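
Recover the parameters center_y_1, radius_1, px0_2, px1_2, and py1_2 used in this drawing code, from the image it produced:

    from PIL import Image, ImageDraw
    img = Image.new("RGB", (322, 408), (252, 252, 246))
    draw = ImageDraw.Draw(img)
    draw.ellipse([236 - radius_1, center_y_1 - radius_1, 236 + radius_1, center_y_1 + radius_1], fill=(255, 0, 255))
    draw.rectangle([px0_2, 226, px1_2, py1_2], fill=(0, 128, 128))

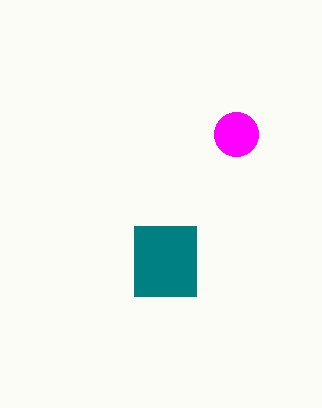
center_y_1 = 134
radius_1 = 22
px0_2 = 134
px1_2 = 196
py1_2 = 296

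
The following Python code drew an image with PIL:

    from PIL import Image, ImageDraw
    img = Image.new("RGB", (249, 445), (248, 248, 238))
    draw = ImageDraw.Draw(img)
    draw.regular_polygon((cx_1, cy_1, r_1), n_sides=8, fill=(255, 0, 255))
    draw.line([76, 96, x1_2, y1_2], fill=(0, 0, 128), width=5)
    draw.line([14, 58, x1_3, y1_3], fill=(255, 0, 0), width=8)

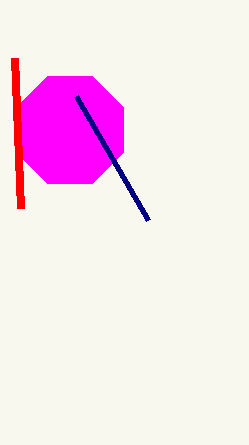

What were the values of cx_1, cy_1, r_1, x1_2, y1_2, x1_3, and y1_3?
cx_1 = 70, cy_1 = 130, r_1 = 58, x1_2 = 148, y1_2 = 220, x1_3 = 20, y1_3 = 208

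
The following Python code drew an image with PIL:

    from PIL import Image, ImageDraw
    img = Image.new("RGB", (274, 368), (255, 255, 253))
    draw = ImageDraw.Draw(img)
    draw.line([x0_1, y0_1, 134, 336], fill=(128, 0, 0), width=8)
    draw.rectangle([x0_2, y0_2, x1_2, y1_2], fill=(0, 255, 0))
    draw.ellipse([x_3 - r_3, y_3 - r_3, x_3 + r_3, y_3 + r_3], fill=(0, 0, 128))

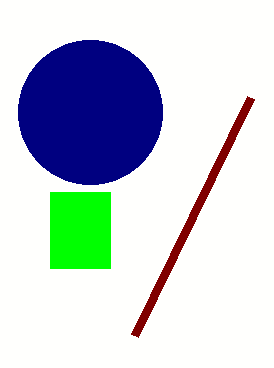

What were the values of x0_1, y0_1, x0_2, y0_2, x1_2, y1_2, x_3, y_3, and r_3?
x0_1 = 250; y0_1 = 98; x0_2 = 50; y0_2 = 192; x1_2 = 110; y1_2 = 268; x_3 = 90; y_3 = 112; r_3 = 72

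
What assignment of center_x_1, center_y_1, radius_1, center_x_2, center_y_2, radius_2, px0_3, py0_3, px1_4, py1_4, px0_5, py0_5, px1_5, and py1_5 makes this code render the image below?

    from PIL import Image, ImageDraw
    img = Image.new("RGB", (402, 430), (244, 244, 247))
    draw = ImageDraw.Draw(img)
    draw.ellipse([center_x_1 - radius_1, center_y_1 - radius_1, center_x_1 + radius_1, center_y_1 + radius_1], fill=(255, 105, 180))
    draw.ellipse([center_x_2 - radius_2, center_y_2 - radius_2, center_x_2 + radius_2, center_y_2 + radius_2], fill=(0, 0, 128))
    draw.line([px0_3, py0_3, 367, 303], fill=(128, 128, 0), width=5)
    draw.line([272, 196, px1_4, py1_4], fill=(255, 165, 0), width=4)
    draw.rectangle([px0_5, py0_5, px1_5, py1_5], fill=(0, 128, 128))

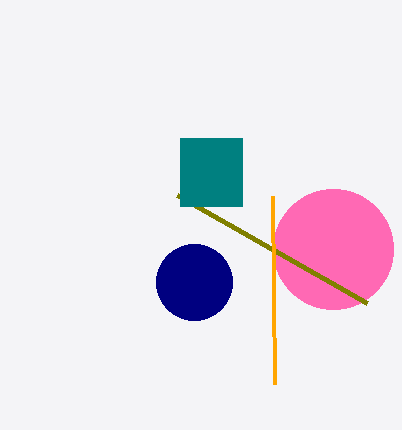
center_x_1 = 333, center_y_1 = 249, radius_1 = 60, center_x_2 = 194, center_y_2 = 282, radius_2 = 38, px0_3 = 177, py0_3 = 195, px1_4 = 274, py1_4 = 384, px0_5 = 180, py0_5 = 138, px1_5 = 242, py1_5 = 206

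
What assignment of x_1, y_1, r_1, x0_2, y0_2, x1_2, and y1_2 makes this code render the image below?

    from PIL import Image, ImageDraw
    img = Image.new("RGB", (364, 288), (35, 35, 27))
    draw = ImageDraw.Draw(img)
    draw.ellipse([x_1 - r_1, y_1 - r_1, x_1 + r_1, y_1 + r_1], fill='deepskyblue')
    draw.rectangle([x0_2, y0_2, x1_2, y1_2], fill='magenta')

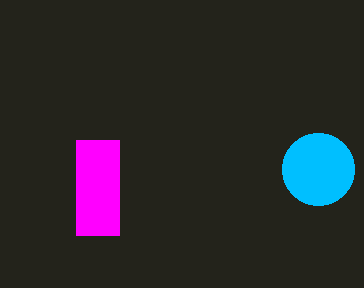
x_1 = 318
y_1 = 169
r_1 = 36
x0_2 = 76
y0_2 = 140
x1_2 = 119
y1_2 = 235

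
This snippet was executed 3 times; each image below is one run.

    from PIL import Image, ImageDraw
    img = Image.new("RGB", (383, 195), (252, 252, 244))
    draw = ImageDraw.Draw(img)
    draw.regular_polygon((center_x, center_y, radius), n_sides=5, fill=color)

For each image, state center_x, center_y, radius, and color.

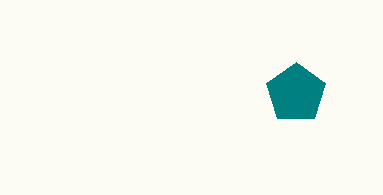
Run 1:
center_x = 296; center_y = 93; radius = 31; color = 'teal'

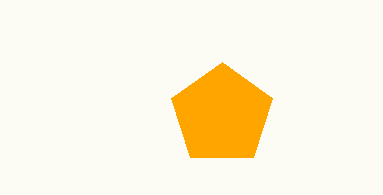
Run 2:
center_x = 222, center_y = 115, radius = 53, color = 'orange'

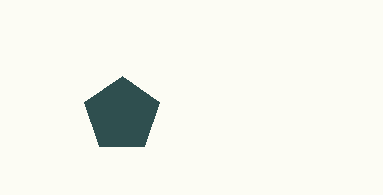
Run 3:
center_x = 122; center_y = 115; radius = 39; color = 'darkslategray'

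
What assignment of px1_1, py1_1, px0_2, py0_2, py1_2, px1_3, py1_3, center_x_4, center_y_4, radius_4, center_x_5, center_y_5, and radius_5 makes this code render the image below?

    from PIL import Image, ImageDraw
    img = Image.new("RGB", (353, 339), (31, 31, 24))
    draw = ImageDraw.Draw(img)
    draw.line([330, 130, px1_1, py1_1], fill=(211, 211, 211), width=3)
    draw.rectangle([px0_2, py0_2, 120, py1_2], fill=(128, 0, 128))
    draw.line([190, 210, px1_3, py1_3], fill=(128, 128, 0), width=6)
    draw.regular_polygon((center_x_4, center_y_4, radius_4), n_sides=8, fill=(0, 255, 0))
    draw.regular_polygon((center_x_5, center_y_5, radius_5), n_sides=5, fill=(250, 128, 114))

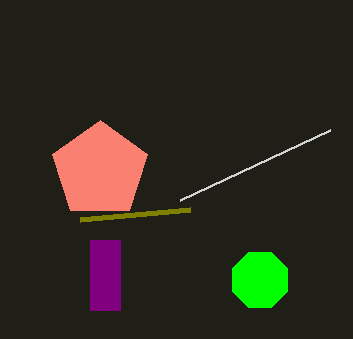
px1_1 = 180, py1_1 = 200, px0_2 = 90, py0_2 = 240, py1_2 = 310, px1_3 = 80, py1_3 = 220, center_x_4 = 260, center_y_4 = 280, radius_4 = 30, center_x_5 = 100, center_y_5 = 170, radius_5 = 50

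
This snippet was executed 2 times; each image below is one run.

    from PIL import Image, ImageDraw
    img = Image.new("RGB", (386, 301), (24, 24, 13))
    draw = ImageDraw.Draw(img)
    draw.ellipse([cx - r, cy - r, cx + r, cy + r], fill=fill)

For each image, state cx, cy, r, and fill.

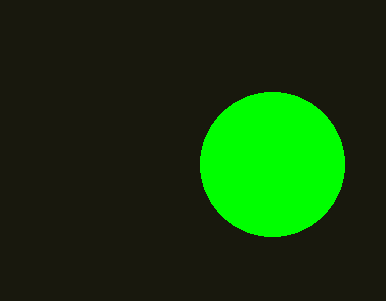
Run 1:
cx = 272, cy = 164, r = 72, fill = 'lime'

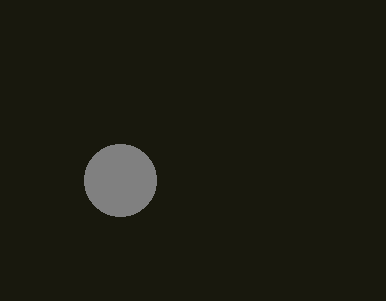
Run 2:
cx = 120, cy = 180, r = 36, fill = 'gray'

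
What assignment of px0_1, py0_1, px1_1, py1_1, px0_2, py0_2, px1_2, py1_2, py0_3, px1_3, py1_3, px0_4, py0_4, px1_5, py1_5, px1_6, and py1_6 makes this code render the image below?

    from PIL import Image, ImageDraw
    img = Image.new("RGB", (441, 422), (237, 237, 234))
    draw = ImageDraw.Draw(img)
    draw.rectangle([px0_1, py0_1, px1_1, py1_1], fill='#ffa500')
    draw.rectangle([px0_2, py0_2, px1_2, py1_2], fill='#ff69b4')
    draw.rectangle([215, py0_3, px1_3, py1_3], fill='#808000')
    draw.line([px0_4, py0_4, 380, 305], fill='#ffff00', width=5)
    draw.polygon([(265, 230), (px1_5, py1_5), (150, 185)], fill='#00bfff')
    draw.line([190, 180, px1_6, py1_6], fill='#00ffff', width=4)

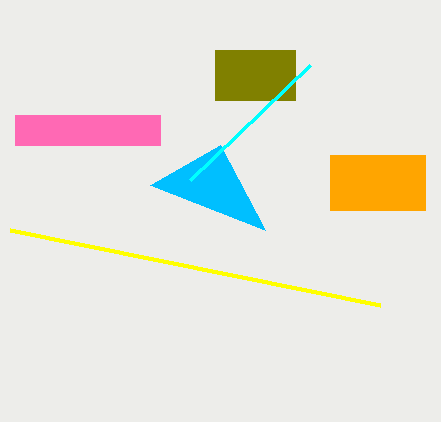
px0_1 = 330
py0_1 = 155
px1_1 = 425
py1_1 = 210
px0_2 = 15
py0_2 = 115
px1_2 = 160
py1_2 = 145
py0_3 = 50
px1_3 = 295
py1_3 = 100
px0_4 = 10
py0_4 = 230
px1_5 = 220
py1_5 = 145
px1_6 = 310
py1_6 = 65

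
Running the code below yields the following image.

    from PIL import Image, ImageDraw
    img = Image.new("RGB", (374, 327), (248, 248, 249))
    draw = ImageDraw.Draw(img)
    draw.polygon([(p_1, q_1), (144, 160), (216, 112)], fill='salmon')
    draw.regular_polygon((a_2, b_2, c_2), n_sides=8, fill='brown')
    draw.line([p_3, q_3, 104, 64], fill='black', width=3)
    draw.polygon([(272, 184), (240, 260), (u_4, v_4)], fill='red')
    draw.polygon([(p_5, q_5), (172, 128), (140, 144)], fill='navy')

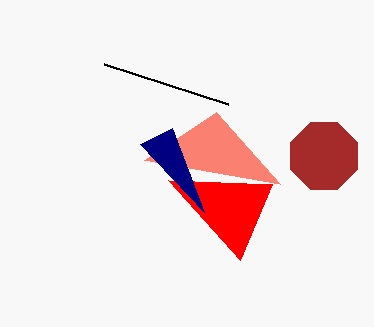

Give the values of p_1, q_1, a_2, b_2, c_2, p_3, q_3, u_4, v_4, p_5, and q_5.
p_1 = 280; q_1 = 184; a_2 = 324; b_2 = 156; c_2 = 36; p_3 = 228; q_3 = 104; u_4 = 168; v_4 = 180; p_5 = 204; q_5 = 212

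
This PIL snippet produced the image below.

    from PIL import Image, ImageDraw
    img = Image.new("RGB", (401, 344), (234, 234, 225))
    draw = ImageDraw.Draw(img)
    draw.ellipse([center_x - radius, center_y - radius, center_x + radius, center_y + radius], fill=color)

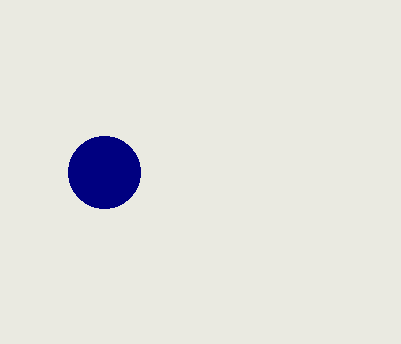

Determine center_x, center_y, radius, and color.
center_x = 104
center_y = 172
radius = 36
color = 'navy'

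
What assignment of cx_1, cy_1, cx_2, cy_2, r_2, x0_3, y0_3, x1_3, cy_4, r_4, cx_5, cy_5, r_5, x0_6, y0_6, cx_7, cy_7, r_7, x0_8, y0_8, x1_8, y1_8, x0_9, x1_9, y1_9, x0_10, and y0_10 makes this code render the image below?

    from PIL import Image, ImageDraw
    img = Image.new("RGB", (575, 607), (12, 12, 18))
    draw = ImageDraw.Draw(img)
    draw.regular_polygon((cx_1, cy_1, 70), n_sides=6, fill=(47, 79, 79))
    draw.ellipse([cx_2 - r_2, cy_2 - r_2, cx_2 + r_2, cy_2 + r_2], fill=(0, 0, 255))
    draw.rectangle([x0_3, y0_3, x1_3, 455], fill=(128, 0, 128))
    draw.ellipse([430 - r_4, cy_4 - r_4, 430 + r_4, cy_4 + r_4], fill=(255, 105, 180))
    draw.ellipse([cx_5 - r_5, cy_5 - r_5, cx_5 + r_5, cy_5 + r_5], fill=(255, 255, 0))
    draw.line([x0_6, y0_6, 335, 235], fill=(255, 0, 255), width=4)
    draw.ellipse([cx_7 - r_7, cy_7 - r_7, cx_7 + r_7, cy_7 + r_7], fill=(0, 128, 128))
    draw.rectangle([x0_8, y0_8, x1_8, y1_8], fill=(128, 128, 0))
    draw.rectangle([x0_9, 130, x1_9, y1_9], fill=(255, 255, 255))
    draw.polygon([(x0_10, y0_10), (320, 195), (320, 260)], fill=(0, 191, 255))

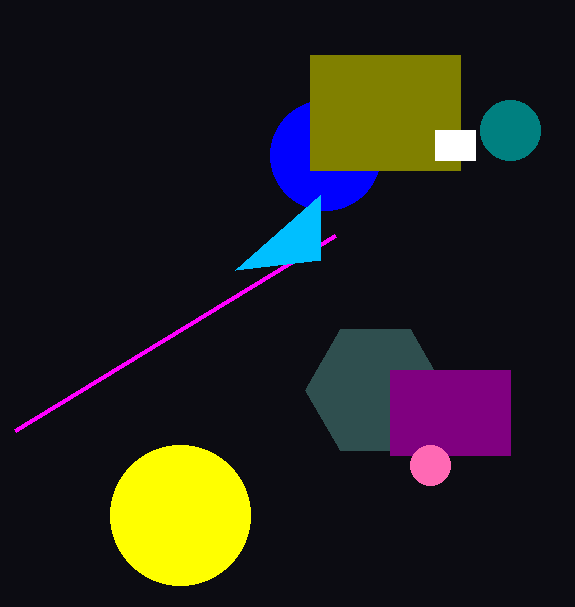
cx_1 = 375; cy_1 = 390; cx_2 = 325; cy_2 = 155; r_2 = 55; x0_3 = 390; y0_3 = 370; x1_3 = 510; cy_4 = 465; r_4 = 20; cx_5 = 180; cy_5 = 515; r_5 = 70; x0_6 = 15; y0_6 = 430; cx_7 = 510; cy_7 = 130; r_7 = 30; x0_8 = 310; y0_8 = 55; x1_8 = 460; y1_8 = 170; x0_9 = 435; x1_9 = 475; y1_9 = 160; x0_10 = 235; y0_10 = 270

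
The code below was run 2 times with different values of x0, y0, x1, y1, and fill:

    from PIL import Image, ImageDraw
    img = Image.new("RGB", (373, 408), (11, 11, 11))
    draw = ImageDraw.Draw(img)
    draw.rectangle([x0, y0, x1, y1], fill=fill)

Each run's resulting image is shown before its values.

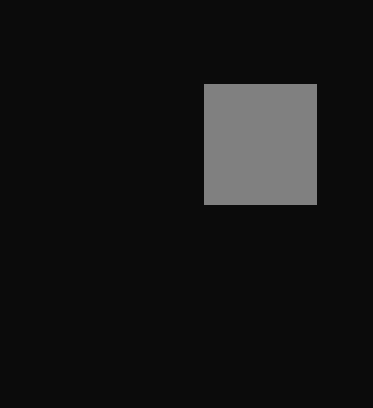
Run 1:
x0 = 204, y0 = 84, x1 = 316, y1 = 204, fill = 'gray'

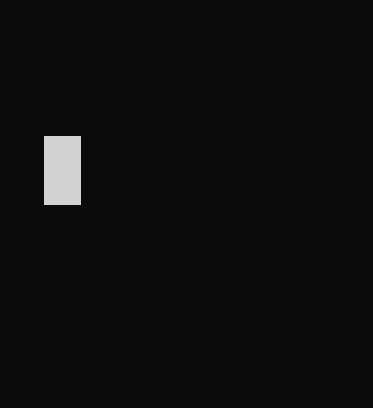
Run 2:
x0 = 44; y0 = 136; x1 = 80; y1 = 204; fill = 'lightgray'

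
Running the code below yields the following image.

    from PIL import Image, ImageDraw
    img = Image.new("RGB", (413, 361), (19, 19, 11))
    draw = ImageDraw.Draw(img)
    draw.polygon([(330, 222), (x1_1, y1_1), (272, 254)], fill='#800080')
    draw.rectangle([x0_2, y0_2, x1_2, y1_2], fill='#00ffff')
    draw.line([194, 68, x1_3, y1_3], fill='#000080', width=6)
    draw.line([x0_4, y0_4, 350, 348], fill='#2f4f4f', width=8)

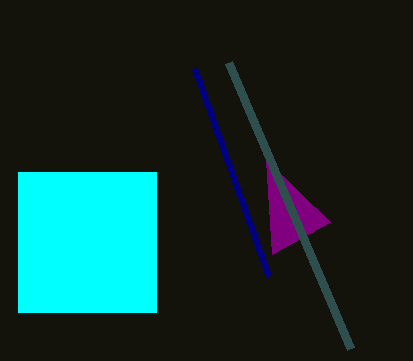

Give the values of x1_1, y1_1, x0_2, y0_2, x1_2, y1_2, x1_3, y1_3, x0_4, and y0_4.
x1_1 = 266
y1_1 = 160
x0_2 = 18
y0_2 = 172
x1_2 = 156
y1_2 = 312
x1_3 = 268
y1_3 = 276
x0_4 = 228
y0_4 = 62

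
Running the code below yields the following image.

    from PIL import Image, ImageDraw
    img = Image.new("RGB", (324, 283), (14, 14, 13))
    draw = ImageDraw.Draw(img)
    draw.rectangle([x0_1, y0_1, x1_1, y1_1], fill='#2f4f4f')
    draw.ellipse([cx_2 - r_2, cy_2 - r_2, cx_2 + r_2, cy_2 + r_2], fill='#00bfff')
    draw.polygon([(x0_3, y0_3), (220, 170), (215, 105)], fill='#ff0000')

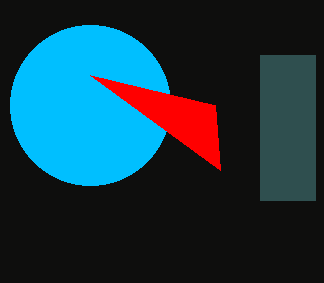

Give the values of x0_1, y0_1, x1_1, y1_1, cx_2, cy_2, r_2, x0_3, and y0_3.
x0_1 = 260; y0_1 = 55; x1_1 = 315; y1_1 = 200; cx_2 = 90; cy_2 = 105; r_2 = 80; x0_3 = 90; y0_3 = 75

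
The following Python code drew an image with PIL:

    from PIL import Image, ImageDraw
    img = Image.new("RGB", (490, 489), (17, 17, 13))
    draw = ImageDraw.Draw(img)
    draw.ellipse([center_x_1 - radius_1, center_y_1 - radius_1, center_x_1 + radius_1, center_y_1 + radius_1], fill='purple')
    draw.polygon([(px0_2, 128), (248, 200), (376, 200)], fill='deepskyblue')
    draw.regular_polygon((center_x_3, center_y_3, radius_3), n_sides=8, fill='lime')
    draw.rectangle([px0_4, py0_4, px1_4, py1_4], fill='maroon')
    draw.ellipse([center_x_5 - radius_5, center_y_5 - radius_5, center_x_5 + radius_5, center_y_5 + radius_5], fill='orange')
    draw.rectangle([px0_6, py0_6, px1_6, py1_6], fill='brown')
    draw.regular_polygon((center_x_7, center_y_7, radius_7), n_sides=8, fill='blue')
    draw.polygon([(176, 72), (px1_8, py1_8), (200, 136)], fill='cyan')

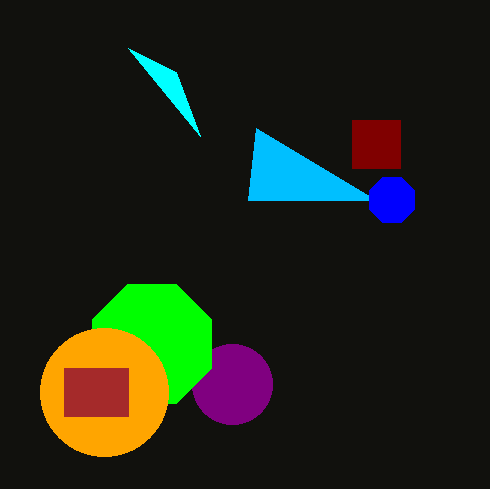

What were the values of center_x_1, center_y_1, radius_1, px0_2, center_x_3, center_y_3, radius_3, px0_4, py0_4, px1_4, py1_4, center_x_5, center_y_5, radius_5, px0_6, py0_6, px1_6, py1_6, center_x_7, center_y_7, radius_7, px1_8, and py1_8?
center_x_1 = 232
center_y_1 = 384
radius_1 = 40
px0_2 = 256
center_x_3 = 152
center_y_3 = 344
radius_3 = 64
px0_4 = 352
py0_4 = 120
px1_4 = 400
py1_4 = 168
center_x_5 = 104
center_y_5 = 392
radius_5 = 64
px0_6 = 64
py0_6 = 368
px1_6 = 128
py1_6 = 416
center_x_7 = 392
center_y_7 = 200
radius_7 = 24
px1_8 = 128
py1_8 = 48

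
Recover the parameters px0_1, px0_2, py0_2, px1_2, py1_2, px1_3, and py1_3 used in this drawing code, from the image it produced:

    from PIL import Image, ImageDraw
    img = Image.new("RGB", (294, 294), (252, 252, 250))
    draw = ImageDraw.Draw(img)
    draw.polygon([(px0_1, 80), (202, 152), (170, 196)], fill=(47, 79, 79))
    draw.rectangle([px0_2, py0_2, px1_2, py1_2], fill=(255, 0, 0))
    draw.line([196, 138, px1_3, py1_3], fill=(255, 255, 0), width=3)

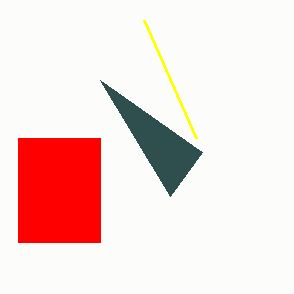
px0_1 = 100; px0_2 = 18; py0_2 = 138; px1_2 = 100; py1_2 = 242; px1_3 = 144; py1_3 = 20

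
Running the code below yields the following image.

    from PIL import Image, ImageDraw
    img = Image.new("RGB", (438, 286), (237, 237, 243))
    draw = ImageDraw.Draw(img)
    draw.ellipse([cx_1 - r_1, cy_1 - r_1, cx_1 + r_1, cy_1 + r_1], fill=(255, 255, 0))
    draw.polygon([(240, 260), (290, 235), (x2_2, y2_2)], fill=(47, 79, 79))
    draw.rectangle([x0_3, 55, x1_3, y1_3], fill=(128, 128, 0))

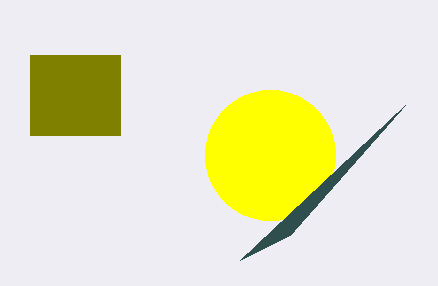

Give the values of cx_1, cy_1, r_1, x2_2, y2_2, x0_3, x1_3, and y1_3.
cx_1 = 270, cy_1 = 155, r_1 = 65, x2_2 = 405, y2_2 = 105, x0_3 = 30, x1_3 = 120, y1_3 = 135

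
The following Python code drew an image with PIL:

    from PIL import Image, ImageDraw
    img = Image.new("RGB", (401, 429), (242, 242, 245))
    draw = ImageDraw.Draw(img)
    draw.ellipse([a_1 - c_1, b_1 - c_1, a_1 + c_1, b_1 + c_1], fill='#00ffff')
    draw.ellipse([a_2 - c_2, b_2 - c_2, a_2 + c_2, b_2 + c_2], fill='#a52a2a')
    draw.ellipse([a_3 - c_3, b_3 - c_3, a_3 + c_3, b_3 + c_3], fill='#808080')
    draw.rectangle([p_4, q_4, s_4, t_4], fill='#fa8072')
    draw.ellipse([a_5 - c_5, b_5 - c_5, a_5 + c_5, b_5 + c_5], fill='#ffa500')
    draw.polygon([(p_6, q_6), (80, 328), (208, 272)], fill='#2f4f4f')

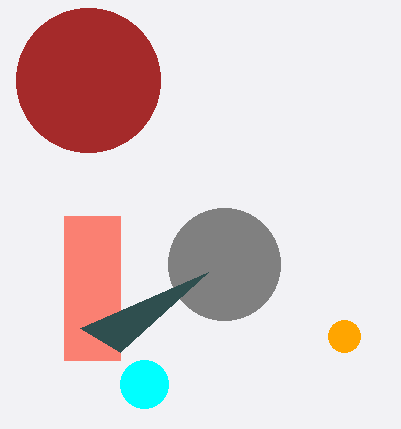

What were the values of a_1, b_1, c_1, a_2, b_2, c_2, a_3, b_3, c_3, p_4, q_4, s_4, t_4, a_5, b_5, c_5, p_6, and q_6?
a_1 = 144, b_1 = 384, c_1 = 24, a_2 = 88, b_2 = 80, c_2 = 72, a_3 = 224, b_3 = 264, c_3 = 56, p_4 = 64, q_4 = 216, s_4 = 120, t_4 = 360, a_5 = 344, b_5 = 336, c_5 = 16, p_6 = 120, q_6 = 352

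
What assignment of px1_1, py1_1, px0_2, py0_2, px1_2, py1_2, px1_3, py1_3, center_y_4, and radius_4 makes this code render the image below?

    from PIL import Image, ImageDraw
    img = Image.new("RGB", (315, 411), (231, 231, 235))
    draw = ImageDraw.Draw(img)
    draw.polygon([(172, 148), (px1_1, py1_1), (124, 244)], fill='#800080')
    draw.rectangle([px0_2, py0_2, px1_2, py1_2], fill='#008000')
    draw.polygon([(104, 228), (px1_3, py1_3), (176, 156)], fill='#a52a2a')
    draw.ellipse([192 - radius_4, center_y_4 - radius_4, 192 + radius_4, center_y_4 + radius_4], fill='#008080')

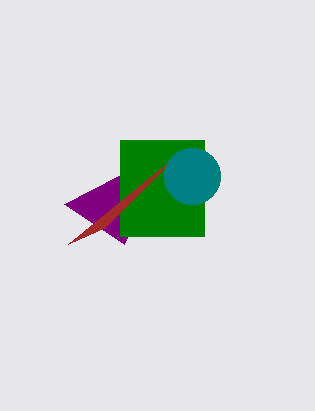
px1_1 = 64, py1_1 = 204, px0_2 = 120, py0_2 = 140, px1_2 = 204, py1_2 = 236, px1_3 = 68, py1_3 = 244, center_y_4 = 176, radius_4 = 28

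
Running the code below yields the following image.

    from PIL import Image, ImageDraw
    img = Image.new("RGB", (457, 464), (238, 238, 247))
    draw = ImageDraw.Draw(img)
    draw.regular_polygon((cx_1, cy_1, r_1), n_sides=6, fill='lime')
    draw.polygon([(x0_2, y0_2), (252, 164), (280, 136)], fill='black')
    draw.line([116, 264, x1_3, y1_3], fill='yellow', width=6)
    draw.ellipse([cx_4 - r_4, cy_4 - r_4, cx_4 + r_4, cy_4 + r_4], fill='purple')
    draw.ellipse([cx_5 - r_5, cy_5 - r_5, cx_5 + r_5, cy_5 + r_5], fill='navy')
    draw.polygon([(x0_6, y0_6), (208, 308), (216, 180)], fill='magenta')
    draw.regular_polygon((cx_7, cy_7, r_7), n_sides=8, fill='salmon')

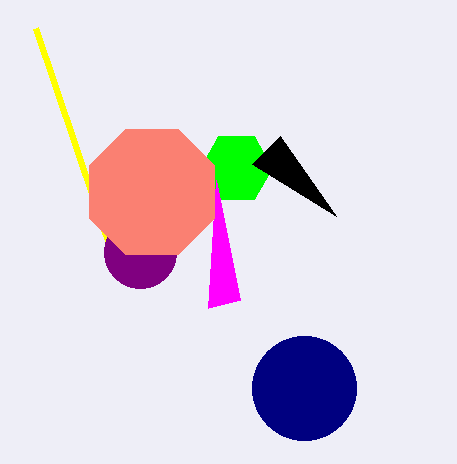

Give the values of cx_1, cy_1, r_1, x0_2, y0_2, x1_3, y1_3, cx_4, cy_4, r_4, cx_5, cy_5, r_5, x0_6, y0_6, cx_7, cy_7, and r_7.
cx_1 = 236, cy_1 = 168, r_1 = 36, x0_2 = 336, y0_2 = 216, x1_3 = 36, y1_3 = 28, cx_4 = 140, cy_4 = 252, r_4 = 36, cx_5 = 304, cy_5 = 388, r_5 = 52, x0_6 = 240, y0_6 = 300, cx_7 = 152, cy_7 = 192, r_7 = 68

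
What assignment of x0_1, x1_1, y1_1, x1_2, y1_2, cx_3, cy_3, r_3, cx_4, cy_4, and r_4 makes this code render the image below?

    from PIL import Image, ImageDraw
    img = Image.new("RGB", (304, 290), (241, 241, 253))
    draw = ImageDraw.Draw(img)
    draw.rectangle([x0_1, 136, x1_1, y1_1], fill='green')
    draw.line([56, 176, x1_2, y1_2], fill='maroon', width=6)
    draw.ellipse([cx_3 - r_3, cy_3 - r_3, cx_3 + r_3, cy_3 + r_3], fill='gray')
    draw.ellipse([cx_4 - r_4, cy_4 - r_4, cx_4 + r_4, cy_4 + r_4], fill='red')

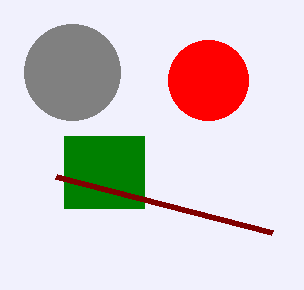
x0_1 = 64, x1_1 = 144, y1_1 = 208, x1_2 = 272, y1_2 = 232, cx_3 = 72, cy_3 = 72, r_3 = 48, cx_4 = 208, cy_4 = 80, r_4 = 40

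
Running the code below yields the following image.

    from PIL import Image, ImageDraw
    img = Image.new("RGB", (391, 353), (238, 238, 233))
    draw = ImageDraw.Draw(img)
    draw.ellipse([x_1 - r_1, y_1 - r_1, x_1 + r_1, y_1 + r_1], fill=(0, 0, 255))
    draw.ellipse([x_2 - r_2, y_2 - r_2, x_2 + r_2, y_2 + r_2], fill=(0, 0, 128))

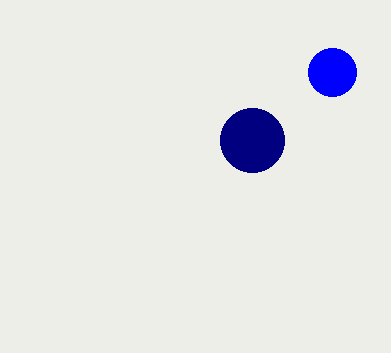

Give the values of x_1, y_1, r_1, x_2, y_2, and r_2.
x_1 = 332
y_1 = 72
r_1 = 24
x_2 = 252
y_2 = 140
r_2 = 32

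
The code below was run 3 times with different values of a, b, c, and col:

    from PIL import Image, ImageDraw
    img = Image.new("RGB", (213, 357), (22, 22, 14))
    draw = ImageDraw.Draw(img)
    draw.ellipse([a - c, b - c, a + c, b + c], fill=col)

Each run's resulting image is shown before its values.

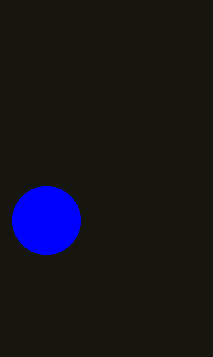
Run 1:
a = 46; b = 220; c = 34; col = 'blue'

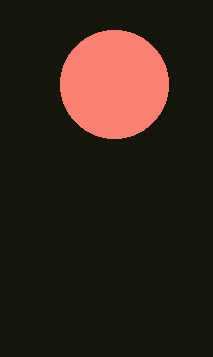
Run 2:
a = 114
b = 84
c = 54
col = 'salmon'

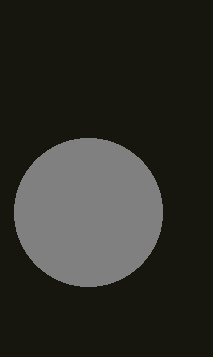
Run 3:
a = 88; b = 212; c = 74; col = 'gray'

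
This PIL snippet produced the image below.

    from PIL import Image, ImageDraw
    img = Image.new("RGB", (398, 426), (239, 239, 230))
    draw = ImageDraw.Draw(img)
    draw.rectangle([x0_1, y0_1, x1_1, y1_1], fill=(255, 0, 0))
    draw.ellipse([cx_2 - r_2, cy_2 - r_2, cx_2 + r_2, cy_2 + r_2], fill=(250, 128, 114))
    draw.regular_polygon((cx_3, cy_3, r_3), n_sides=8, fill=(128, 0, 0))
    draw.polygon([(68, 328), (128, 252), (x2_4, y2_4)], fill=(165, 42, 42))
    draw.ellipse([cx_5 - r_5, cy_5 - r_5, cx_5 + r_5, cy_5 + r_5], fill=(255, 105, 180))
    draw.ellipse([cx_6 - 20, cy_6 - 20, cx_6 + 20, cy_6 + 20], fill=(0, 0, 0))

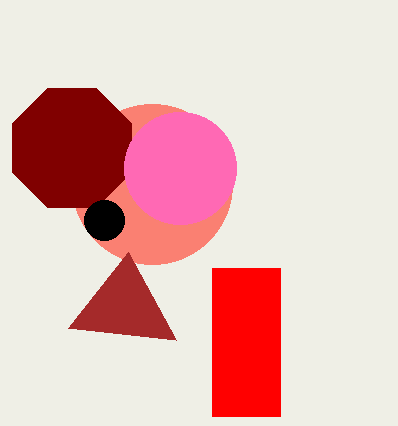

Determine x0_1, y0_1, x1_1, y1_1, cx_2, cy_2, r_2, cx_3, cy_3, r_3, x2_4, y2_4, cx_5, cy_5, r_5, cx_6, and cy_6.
x0_1 = 212
y0_1 = 268
x1_1 = 280
y1_1 = 416
cx_2 = 152
cy_2 = 184
r_2 = 80
cx_3 = 72
cy_3 = 148
r_3 = 64
x2_4 = 176
y2_4 = 340
cx_5 = 180
cy_5 = 168
r_5 = 56
cx_6 = 104
cy_6 = 220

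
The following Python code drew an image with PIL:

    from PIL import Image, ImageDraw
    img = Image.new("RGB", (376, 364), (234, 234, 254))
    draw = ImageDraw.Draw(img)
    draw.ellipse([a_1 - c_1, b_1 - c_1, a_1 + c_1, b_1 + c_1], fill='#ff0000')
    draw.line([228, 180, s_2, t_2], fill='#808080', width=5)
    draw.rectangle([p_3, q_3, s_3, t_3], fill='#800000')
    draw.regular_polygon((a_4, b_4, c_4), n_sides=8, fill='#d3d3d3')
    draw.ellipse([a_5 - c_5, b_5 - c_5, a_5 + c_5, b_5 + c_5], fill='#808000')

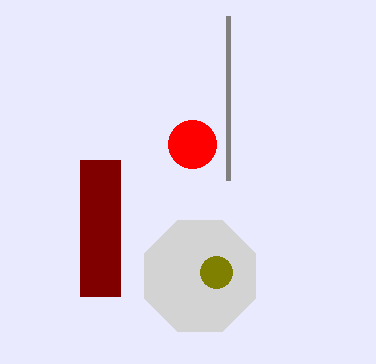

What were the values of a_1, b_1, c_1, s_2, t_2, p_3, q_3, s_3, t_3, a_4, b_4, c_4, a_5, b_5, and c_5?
a_1 = 192
b_1 = 144
c_1 = 24
s_2 = 228
t_2 = 16
p_3 = 80
q_3 = 160
s_3 = 120
t_3 = 296
a_4 = 200
b_4 = 276
c_4 = 60
a_5 = 216
b_5 = 272
c_5 = 16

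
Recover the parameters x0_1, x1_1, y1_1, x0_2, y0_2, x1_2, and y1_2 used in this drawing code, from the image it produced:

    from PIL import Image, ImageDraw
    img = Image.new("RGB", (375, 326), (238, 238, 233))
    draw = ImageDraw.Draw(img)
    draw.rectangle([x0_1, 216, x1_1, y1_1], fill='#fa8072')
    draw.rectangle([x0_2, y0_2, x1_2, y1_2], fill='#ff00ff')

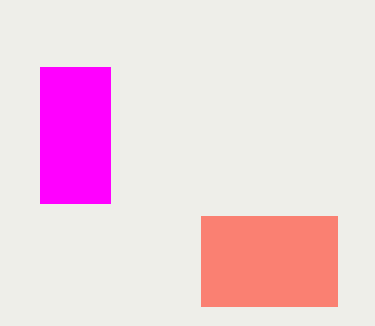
x0_1 = 201; x1_1 = 337; y1_1 = 306; x0_2 = 40; y0_2 = 67; x1_2 = 110; y1_2 = 203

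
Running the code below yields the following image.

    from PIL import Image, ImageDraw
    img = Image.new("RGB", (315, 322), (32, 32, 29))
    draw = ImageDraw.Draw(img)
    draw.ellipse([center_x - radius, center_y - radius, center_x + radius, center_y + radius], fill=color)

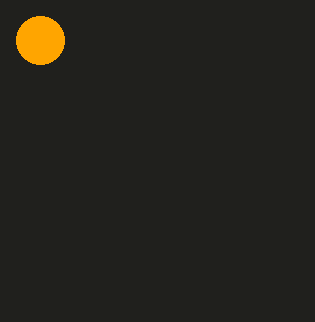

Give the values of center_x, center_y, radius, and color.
center_x = 40; center_y = 40; radius = 24; color = 'orange'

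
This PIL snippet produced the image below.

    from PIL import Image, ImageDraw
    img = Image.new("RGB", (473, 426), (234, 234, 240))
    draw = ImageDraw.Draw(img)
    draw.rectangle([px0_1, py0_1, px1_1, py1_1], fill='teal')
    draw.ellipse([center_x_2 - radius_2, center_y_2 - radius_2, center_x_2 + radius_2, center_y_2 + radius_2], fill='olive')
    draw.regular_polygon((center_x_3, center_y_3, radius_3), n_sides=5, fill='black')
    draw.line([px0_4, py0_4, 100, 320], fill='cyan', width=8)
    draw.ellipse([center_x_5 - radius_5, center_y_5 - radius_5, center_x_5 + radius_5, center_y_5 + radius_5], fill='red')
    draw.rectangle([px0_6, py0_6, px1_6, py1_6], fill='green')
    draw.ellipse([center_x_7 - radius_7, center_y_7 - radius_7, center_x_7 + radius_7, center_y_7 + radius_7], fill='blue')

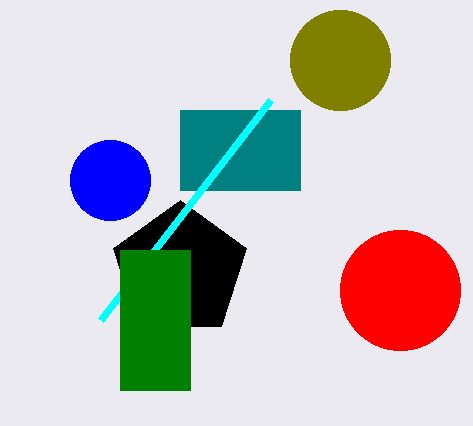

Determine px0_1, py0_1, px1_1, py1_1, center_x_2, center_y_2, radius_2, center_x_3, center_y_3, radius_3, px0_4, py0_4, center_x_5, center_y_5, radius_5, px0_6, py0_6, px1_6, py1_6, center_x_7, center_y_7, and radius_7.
px0_1 = 180, py0_1 = 110, px1_1 = 300, py1_1 = 190, center_x_2 = 340, center_y_2 = 60, radius_2 = 50, center_x_3 = 180, center_y_3 = 270, radius_3 = 70, px0_4 = 270, py0_4 = 100, center_x_5 = 400, center_y_5 = 290, radius_5 = 60, px0_6 = 120, py0_6 = 250, px1_6 = 190, py1_6 = 390, center_x_7 = 110, center_y_7 = 180, radius_7 = 40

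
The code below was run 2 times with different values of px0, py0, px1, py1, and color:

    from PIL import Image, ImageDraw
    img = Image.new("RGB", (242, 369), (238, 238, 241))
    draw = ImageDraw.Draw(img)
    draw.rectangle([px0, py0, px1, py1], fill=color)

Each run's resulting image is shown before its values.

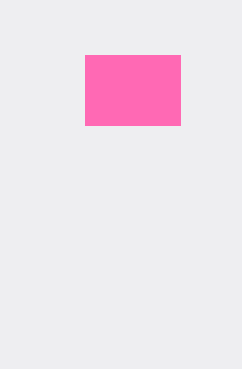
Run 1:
px0 = 85
py0 = 55
px1 = 180
py1 = 125
color = 'hotpink'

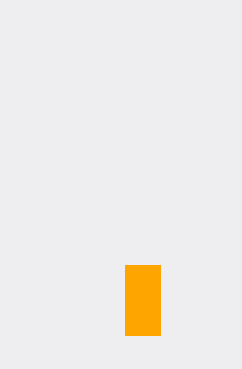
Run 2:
px0 = 125
py0 = 265
px1 = 160
py1 = 335
color = 'orange'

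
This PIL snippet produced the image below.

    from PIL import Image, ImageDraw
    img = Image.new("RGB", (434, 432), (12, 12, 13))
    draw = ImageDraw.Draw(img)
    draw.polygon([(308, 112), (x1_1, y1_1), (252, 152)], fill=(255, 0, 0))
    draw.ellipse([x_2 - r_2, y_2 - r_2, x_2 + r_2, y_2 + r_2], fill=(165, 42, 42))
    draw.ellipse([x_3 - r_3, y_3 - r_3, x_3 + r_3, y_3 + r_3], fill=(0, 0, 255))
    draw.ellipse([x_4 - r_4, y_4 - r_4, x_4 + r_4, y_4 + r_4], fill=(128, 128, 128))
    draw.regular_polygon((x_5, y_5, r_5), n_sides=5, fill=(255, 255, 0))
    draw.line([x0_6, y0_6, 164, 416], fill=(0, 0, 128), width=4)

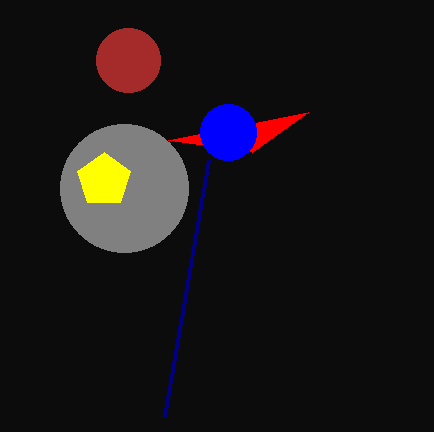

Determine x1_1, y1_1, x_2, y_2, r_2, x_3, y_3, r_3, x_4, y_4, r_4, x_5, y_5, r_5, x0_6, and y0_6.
x1_1 = 168, y1_1 = 140, x_2 = 128, y_2 = 60, r_2 = 32, x_3 = 228, y_3 = 132, r_3 = 28, x_4 = 124, y_4 = 188, r_4 = 64, x_5 = 104, y_5 = 180, r_5 = 28, x0_6 = 208, y0_6 = 160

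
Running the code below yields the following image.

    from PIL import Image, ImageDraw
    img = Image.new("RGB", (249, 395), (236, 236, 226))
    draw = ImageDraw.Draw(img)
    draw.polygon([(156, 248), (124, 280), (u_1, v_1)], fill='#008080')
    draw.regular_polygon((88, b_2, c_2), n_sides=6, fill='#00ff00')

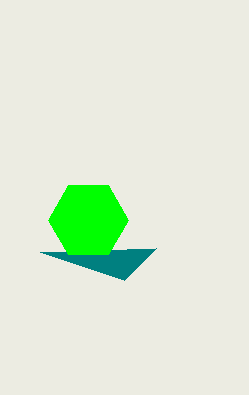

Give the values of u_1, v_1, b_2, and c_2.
u_1 = 40, v_1 = 252, b_2 = 220, c_2 = 40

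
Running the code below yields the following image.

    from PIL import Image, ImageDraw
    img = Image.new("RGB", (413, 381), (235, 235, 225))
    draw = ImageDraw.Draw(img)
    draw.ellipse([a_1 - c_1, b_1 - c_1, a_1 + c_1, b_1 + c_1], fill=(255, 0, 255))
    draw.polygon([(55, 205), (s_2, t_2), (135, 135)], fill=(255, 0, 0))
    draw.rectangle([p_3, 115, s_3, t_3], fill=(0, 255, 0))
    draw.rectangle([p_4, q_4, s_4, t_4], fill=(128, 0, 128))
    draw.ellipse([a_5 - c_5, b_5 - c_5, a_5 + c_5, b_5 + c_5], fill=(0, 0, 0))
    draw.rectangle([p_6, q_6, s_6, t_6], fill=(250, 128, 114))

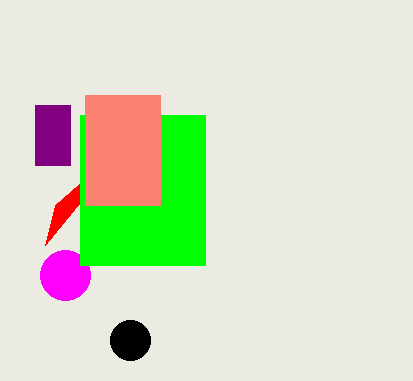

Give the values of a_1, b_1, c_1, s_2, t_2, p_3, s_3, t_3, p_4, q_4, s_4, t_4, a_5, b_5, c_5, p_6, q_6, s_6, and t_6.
a_1 = 65, b_1 = 275, c_1 = 25, s_2 = 45, t_2 = 245, p_3 = 80, s_3 = 205, t_3 = 265, p_4 = 35, q_4 = 105, s_4 = 70, t_4 = 165, a_5 = 130, b_5 = 340, c_5 = 20, p_6 = 85, q_6 = 95, s_6 = 160, t_6 = 205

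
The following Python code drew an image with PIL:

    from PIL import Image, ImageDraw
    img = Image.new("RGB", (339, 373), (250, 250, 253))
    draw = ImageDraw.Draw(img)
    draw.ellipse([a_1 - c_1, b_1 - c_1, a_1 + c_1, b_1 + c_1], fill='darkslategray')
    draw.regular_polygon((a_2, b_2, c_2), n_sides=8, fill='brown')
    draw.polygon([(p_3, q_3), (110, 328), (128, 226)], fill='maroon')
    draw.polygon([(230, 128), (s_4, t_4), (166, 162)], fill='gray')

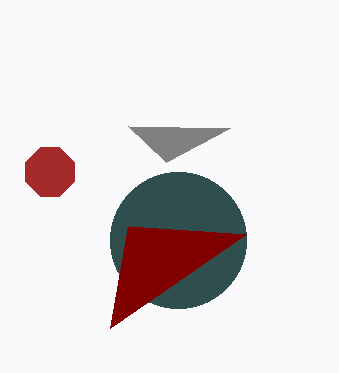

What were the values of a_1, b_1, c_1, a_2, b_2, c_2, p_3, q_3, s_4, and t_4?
a_1 = 178, b_1 = 240, c_1 = 68, a_2 = 50, b_2 = 172, c_2 = 26, p_3 = 246, q_3 = 234, s_4 = 128, t_4 = 126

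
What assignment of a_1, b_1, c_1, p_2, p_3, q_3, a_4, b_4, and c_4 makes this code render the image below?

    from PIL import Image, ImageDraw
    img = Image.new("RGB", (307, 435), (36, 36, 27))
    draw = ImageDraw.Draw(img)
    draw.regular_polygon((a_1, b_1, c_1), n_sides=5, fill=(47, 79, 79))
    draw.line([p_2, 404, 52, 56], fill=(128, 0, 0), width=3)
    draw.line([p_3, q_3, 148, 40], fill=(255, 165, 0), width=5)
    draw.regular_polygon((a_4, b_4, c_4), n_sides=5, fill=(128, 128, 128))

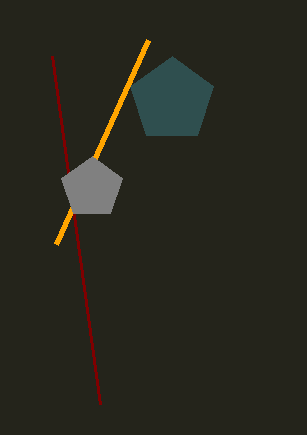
a_1 = 172
b_1 = 100
c_1 = 44
p_2 = 100
p_3 = 56
q_3 = 244
a_4 = 92
b_4 = 188
c_4 = 32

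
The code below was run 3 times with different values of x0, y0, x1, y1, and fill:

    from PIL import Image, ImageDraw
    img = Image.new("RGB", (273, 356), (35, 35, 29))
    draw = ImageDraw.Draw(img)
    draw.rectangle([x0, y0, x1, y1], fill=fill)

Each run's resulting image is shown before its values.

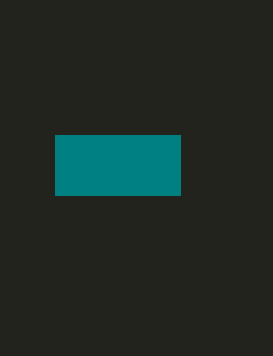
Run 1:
x0 = 55; y0 = 135; x1 = 180; y1 = 195; fill = 'teal'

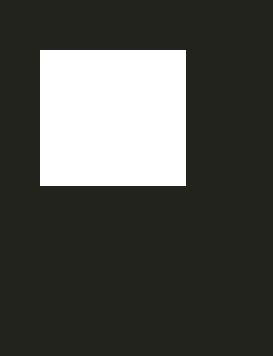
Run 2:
x0 = 40
y0 = 50
x1 = 185
y1 = 185
fill = 'white'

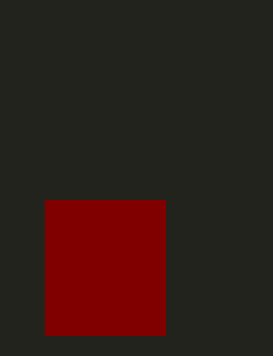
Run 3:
x0 = 45; y0 = 200; x1 = 165; y1 = 335; fill = 'maroon'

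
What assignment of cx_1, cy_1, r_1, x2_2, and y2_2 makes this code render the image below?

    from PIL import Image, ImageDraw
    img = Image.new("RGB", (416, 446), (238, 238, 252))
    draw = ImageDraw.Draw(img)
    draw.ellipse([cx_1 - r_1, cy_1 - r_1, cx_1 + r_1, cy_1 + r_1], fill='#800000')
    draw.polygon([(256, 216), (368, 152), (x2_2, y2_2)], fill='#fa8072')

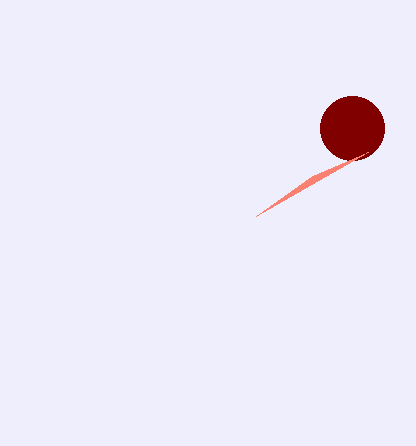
cx_1 = 352, cy_1 = 128, r_1 = 32, x2_2 = 312, y2_2 = 176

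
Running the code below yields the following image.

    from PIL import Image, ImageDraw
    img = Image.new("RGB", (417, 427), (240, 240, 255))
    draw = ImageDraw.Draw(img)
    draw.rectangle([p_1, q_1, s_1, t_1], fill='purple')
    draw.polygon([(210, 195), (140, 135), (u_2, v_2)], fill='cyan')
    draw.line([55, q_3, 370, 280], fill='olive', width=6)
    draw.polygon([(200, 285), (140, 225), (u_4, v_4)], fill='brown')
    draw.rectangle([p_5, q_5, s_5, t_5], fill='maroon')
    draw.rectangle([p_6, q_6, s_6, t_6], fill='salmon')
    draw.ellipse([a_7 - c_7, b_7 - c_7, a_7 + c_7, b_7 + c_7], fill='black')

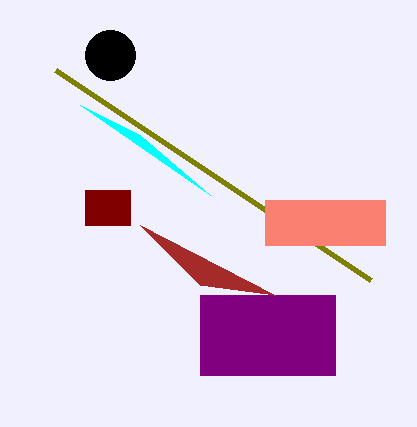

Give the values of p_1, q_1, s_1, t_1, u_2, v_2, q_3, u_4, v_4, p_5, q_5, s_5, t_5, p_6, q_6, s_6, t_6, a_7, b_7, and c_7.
p_1 = 200, q_1 = 295, s_1 = 335, t_1 = 375, u_2 = 80, v_2 = 105, q_3 = 70, u_4 = 275, v_4 = 295, p_5 = 85, q_5 = 190, s_5 = 130, t_5 = 225, p_6 = 265, q_6 = 200, s_6 = 385, t_6 = 245, a_7 = 110, b_7 = 55, c_7 = 25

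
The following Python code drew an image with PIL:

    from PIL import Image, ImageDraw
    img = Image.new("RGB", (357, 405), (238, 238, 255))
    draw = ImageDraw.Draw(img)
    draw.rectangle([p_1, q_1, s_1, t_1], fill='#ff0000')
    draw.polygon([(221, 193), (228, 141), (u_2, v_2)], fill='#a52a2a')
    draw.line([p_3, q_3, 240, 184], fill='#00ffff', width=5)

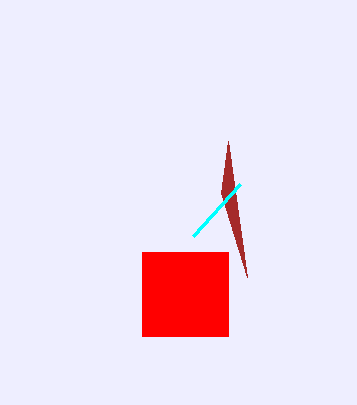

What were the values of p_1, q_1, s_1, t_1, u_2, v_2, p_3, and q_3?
p_1 = 142; q_1 = 252; s_1 = 228; t_1 = 336; u_2 = 247; v_2 = 277; p_3 = 193; q_3 = 236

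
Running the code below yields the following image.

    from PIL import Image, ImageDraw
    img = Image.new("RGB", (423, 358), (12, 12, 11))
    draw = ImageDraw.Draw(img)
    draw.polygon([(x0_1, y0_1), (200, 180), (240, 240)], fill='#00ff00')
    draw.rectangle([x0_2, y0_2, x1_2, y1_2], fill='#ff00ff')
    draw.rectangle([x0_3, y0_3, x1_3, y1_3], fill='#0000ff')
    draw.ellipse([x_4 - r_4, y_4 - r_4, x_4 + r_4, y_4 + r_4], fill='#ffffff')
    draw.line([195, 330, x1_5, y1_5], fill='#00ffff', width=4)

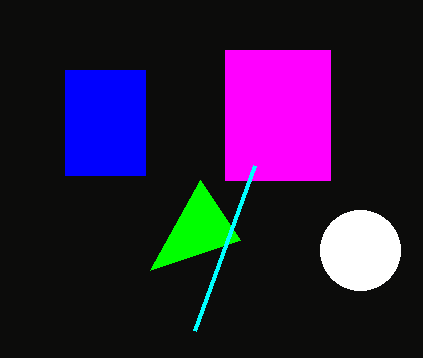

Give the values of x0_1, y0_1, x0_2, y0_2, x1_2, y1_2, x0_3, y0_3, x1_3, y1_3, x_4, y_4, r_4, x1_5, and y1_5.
x0_1 = 150; y0_1 = 270; x0_2 = 225; y0_2 = 50; x1_2 = 330; y1_2 = 180; x0_3 = 65; y0_3 = 70; x1_3 = 145; y1_3 = 175; x_4 = 360; y_4 = 250; r_4 = 40; x1_5 = 255; y1_5 = 165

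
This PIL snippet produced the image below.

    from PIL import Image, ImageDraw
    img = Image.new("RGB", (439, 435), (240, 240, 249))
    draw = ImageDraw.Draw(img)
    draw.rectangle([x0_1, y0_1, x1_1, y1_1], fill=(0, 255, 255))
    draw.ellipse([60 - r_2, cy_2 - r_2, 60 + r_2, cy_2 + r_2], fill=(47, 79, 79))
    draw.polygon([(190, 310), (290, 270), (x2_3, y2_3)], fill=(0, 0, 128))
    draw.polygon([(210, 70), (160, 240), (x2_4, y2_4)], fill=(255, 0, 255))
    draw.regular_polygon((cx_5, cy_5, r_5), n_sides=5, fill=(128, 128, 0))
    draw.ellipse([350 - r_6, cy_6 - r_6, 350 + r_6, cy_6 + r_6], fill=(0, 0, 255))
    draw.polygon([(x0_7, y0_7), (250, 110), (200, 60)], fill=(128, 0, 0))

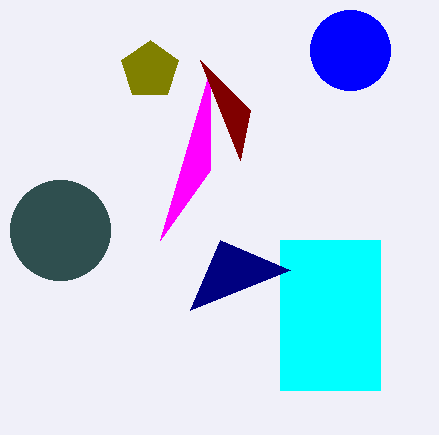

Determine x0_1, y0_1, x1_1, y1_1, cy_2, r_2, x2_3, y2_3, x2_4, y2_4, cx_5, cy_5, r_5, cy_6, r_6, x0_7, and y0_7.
x0_1 = 280
y0_1 = 240
x1_1 = 380
y1_1 = 390
cy_2 = 230
r_2 = 50
x2_3 = 220
y2_3 = 240
x2_4 = 210
y2_4 = 170
cx_5 = 150
cy_5 = 70
r_5 = 30
cy_6 = 50
r_6 = 40
x0_7 = 240
y0_7 = 160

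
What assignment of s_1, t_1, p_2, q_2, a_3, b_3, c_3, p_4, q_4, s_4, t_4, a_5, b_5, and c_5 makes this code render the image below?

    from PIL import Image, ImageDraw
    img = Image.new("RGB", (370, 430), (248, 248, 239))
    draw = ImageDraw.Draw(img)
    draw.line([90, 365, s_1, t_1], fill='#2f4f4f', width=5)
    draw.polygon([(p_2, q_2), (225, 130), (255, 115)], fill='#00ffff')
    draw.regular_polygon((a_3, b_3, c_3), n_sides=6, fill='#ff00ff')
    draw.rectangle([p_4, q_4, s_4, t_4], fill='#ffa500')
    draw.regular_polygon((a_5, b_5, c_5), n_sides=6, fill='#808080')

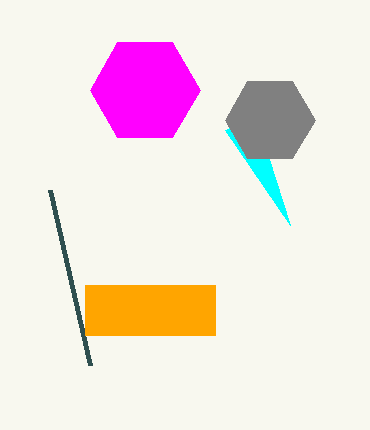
s_1 = 50
t_1 = 190
p_2 = 290
q_2 = 225
a_3 = 145
b_3 = 90
c_3 = 55
p_4 = 85
q_4 = 285
s_4 = 215
t_4 = 335
a_5 = 270
b_5 = 120
c_5 = 45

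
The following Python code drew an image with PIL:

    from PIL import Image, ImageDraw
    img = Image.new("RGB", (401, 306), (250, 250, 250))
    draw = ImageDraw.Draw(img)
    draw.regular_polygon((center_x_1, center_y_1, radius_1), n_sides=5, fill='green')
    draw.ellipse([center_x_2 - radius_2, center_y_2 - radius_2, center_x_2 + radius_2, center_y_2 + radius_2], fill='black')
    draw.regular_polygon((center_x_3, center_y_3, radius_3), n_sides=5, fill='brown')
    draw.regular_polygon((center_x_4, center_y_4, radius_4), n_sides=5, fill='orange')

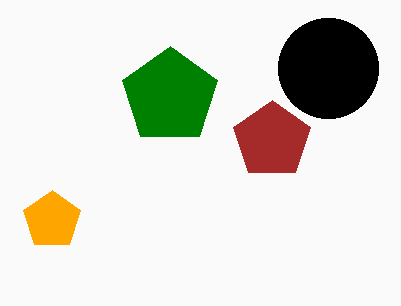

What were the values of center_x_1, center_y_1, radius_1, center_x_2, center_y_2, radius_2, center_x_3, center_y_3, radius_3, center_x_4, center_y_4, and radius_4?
center_x_1 = 170; center_y_1 = 96; radius_1 = 50; center_x_2 = 328; center_y_2 = 68; radius_2 = 50; center_x_3 = 272; center_y_3 = 140; radius_3 = 40; center_x_4 = 52; center_y_4 = 220; radius_4 = 30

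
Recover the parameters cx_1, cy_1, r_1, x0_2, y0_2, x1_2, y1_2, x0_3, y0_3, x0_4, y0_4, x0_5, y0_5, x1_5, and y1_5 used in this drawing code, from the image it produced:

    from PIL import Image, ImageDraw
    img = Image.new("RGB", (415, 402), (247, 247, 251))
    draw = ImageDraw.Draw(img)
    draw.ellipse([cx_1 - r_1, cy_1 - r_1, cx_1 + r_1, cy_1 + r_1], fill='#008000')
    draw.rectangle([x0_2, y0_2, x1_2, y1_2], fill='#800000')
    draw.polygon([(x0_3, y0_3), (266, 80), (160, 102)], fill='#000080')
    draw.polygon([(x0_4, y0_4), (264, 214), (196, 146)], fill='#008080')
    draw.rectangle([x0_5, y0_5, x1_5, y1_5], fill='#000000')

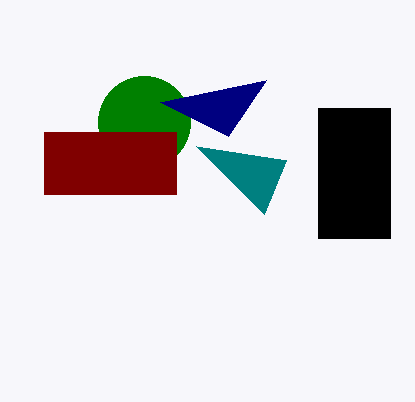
cx_1 = 144
cy_1 = 122
r_1 = 46
x0_2 = 44
y0_2 = 132
x1_2 = 176
y1_2 = 194
x0_3 = 228
y0_3 = 136
x0_4 = 286
y0_4 = 160
x0_5 = 318
y0_5 = 108
x1_5 = 390
y1_5 = 238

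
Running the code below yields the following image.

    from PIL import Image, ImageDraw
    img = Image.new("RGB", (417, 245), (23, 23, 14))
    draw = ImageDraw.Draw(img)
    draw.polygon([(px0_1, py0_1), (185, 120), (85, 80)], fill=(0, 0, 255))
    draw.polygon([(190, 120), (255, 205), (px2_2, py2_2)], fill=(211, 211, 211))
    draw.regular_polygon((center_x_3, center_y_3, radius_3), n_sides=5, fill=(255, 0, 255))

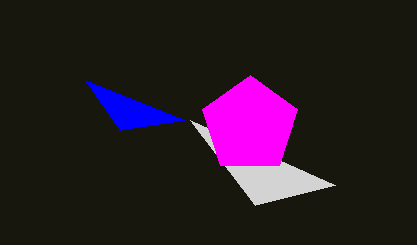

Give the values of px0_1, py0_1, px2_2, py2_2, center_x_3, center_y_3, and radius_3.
px0_1 = 120
py0_1 = 130
px2_2 = 335
py2_2 = 185
center_x_3 = 250
center_y_3 = 125
radius_3 = 50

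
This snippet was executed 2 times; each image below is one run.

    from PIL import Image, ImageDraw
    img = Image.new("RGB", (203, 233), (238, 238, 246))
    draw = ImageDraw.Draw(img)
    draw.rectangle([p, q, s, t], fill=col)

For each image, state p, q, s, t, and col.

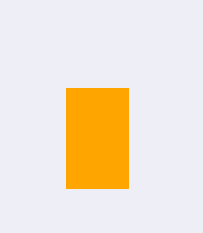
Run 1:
p = 66
q = 88
s = 128
t = 188
col = 'orange'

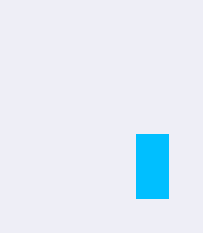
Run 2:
p = 136, q = 134, s = 168, t = 198, col = 'deepskyblue'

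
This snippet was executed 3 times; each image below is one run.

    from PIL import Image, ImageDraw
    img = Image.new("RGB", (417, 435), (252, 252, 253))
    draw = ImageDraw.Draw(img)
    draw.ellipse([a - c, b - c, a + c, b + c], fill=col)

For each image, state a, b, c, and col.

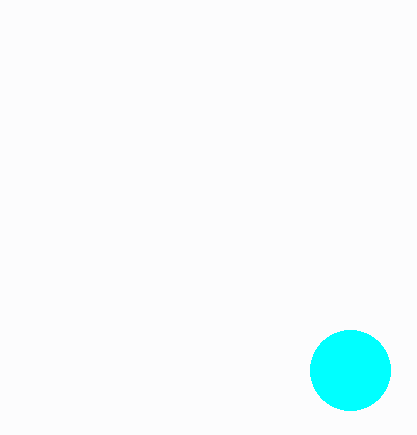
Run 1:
a = 350; b = 370; c = 40; col = 'cyan'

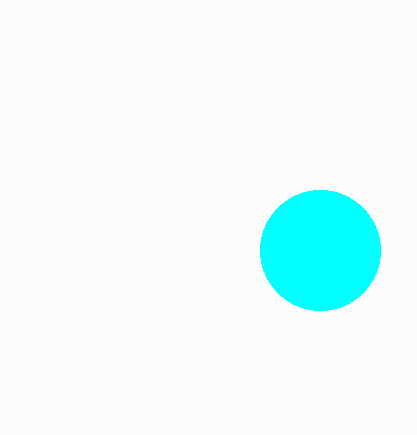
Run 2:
a = 320, b = 250, c = 60, col = 'cyan'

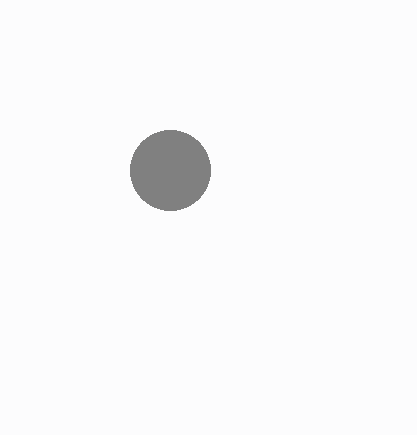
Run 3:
a = 170, b = 170, c = 40, col = 'gray'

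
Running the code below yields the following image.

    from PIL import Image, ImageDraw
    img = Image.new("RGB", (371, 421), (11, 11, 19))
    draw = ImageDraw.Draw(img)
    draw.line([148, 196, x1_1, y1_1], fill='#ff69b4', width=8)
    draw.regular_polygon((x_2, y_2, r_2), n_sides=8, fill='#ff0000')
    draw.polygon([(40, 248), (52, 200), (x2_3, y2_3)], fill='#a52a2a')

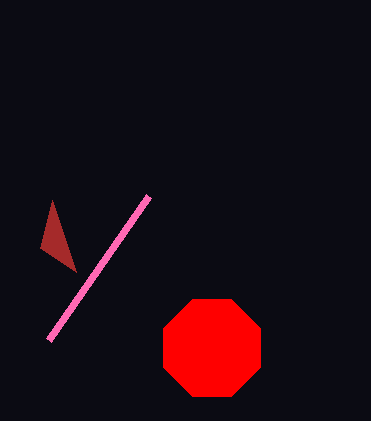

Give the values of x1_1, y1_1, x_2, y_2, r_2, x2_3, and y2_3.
x1_1 = 48; y1_1 = 340; x_2 = 212; y_2 = 348; r_2 = 52; x2_3 = 76; y2_3 = 272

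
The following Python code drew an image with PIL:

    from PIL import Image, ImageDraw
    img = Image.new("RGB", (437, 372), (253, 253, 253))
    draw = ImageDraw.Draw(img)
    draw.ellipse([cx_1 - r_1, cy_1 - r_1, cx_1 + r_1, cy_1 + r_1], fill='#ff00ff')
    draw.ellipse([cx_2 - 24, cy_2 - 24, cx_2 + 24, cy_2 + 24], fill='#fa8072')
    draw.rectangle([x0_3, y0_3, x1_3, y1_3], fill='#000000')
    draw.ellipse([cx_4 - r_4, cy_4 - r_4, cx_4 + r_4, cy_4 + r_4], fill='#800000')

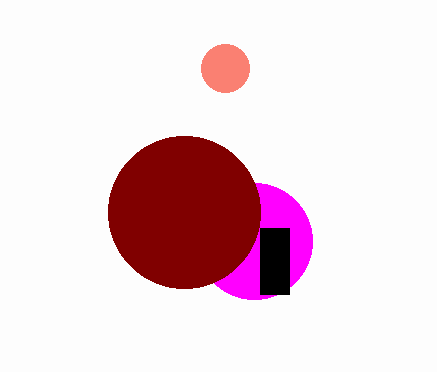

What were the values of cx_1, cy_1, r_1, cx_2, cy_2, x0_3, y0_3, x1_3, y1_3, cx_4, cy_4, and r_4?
cx_1 = 254; cy_1 = 241; r_1 = 58; cx_2 = 225; cy_2 = 68; x0_3 = 260; y0_3 = 228; x1_3 = 289; y1_3 = 294; cx_4 = 184; cy_4 = 212; r_4 = 76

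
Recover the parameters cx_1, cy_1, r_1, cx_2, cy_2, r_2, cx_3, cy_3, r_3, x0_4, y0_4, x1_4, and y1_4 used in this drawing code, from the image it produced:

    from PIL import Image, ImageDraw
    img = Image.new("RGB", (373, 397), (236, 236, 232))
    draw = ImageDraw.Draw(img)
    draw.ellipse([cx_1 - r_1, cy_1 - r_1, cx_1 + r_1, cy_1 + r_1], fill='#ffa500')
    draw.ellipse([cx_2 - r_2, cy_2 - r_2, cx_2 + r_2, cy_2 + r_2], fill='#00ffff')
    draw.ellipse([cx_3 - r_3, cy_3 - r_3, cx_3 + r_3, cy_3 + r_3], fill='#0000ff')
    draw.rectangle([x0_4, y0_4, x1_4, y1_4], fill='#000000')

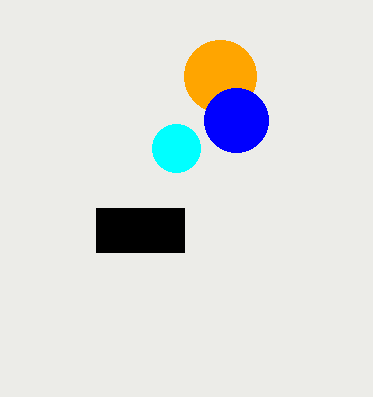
cx_1 = 220; cy_1 = 76; r_1 = 36; cx_2 = 176; cy_2 = 148; r_2 = 24; cx_3 = 236; cy_3 = 120; r_3 = 32; x0_4 = 96; y0_4 = 208; x1_4 = 184; y1_4 = 252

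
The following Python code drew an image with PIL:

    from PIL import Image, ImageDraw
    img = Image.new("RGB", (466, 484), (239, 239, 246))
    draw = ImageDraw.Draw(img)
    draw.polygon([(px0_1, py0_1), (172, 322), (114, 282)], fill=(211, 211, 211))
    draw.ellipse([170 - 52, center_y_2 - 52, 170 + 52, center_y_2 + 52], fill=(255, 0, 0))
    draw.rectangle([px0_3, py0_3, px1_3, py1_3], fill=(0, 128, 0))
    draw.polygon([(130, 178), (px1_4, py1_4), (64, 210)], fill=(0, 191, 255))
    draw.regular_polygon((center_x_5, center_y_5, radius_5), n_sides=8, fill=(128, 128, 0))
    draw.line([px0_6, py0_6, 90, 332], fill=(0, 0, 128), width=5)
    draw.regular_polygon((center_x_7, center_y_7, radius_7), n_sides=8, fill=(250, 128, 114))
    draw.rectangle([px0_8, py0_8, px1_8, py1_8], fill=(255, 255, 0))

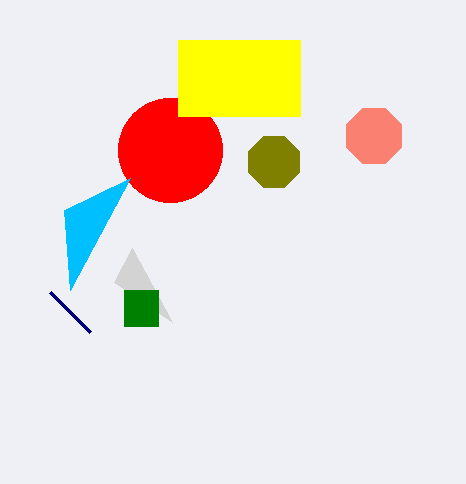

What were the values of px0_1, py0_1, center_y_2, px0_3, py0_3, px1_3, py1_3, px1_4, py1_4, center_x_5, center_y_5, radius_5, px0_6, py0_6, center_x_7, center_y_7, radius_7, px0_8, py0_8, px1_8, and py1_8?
px0_1 = 132; py0_1 = 248; center_y_2 = 150; px0_3 = 124; py0_3 = 290; px1_3 = 158; py1_3 = 326; px1_4 = 70; py1_4 = 290; center_x_5 = 274; center_y_5 = 162; radius_5 = 28; px0_6 = 50; py0_6 = 292; center_x_7 = 374; center_y_7 = 136; radius_7 = 30; px0_8 = 178; py0_8 = 40; px1_8 = 300; py1_8 = 116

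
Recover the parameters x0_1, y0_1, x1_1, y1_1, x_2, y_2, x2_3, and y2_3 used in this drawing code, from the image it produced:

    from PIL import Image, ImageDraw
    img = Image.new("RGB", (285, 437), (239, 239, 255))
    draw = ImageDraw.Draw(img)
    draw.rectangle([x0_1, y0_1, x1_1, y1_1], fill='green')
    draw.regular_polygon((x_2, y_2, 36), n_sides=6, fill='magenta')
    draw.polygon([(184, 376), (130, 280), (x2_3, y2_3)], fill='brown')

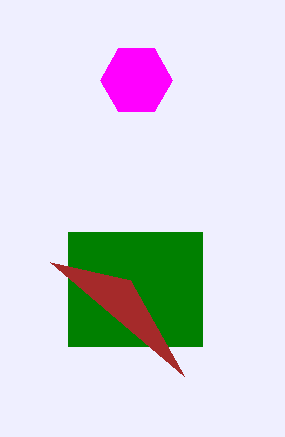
x0_1 = 68
y0_1 = 232
x1_1 = 202
y1_1 = 346
x_2 = 136
y_2 = 80
x2_3 = 50
y2_3 = 262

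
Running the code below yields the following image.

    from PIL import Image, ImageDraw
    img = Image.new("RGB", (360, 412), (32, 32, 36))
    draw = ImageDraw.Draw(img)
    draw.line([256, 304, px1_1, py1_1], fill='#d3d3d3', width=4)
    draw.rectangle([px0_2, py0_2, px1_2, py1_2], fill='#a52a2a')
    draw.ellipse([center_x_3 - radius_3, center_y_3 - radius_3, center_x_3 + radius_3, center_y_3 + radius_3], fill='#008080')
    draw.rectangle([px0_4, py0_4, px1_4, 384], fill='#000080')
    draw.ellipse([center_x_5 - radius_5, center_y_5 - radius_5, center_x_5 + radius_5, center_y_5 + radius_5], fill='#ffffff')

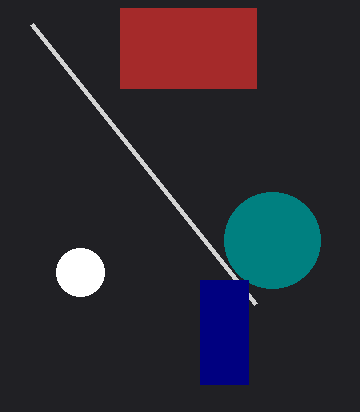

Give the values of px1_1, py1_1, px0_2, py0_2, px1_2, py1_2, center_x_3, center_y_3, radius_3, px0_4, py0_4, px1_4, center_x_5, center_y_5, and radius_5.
px1_1 = 32
py1_1 = 24
px0_2 = 120
py0_2 = 8
px1_2 = 256
py1_2 = 88
center_x_3 = 272
center_y_3 = 240
radius_3 = 48
px0_4 = 200
py0_4 = 280
px1_4 = 248
center_x_5 = 80
center_y_5 = 272
radius_5 = 24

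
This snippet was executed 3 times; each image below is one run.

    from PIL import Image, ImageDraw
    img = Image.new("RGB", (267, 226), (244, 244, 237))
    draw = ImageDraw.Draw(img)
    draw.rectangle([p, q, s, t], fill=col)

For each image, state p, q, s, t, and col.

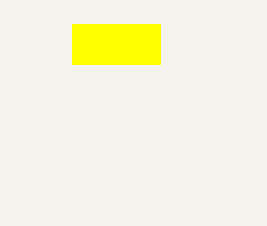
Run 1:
p = 72, q = 24, s = 160, t = 64, col = 'yellow'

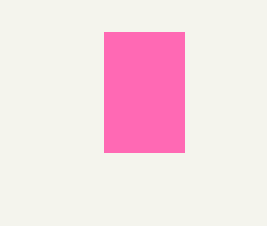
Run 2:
p = 104
q = 32
s = 184
t = 152
col = 'hotpink'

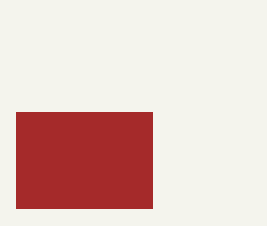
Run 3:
p = 16; q = 112; s = 152; t = 208; col = 'brown'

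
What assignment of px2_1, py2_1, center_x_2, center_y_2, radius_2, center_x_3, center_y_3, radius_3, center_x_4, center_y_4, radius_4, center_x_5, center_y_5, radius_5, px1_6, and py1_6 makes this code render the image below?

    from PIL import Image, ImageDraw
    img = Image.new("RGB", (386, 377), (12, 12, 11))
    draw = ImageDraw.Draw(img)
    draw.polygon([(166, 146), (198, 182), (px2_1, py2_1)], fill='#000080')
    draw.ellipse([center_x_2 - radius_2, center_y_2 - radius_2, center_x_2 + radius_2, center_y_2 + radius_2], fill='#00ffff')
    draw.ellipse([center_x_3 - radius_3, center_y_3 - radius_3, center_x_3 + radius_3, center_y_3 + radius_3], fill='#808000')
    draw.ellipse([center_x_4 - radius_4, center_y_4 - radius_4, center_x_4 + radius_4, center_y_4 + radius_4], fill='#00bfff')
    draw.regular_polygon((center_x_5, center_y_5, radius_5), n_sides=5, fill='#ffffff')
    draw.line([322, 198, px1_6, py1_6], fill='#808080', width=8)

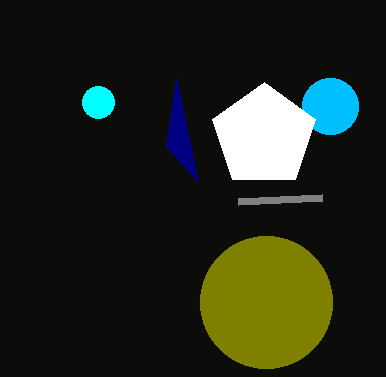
px2_1 = 176, py2_1 = 78, center_x_2 = 98, center_y_2 = 102, radius_2 = 16, center_x_3 = 266, center_y_3 = 302, radius_3 = 66, center_x_4 = 330, center_y_4 = 106, radius_4 = 28, center_x_5 = 264, center_y_5 = 136, radius_5 = 54, px1_6 = 238, py1_6 = 202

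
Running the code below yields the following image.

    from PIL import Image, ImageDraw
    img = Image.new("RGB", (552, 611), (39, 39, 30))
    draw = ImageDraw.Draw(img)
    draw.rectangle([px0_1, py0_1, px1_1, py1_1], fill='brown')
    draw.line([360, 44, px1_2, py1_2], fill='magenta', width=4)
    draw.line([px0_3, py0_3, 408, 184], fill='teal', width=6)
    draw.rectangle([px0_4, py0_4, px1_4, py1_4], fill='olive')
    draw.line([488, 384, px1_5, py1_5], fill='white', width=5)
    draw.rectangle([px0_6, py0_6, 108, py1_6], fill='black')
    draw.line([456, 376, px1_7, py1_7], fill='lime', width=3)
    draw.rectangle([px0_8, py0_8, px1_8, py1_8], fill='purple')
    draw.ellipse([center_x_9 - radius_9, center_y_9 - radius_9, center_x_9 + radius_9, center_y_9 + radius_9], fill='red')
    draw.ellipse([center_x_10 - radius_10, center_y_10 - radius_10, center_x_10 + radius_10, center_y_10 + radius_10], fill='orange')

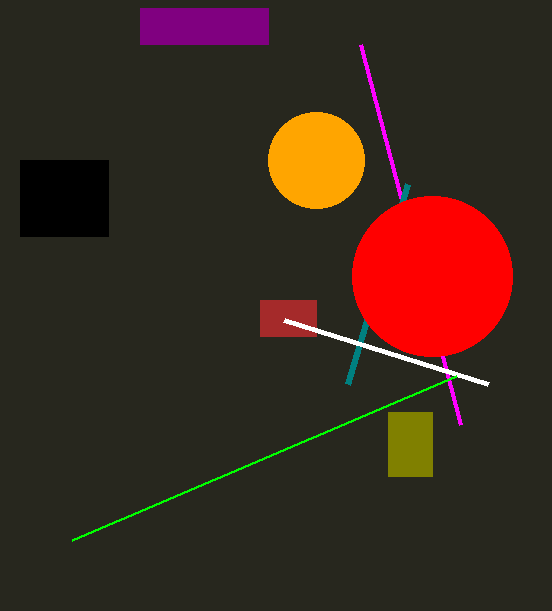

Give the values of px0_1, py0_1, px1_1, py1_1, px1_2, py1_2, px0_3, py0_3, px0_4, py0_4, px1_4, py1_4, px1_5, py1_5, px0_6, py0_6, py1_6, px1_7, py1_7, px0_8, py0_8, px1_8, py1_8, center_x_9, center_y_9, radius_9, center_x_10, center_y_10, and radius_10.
px0_1 = 260
py0_1 = 300
px1_1 = 316
py1_1 = 336
px1_2 = 460
py1_2 = 424
px0_3 = 348
py0_3 = 384
px0_4 = 388
py0_4 = 412
px1_4 = 432
py1_4 = 476
px1_5 = 284
py1_5 = 320
px0_6 = 20
py0_6 = 160
py1_6 = 236
px1_7 = 72
py1_7 = 540
px0_8 = 140
py0_8 = 8
px1_8 = 268
py1_8 = 44
center_x_9 = 432
center_y_9 = 276
radius_9 = 80
center_x_10 = 316
center_y_10 = 160
radius_10 = 48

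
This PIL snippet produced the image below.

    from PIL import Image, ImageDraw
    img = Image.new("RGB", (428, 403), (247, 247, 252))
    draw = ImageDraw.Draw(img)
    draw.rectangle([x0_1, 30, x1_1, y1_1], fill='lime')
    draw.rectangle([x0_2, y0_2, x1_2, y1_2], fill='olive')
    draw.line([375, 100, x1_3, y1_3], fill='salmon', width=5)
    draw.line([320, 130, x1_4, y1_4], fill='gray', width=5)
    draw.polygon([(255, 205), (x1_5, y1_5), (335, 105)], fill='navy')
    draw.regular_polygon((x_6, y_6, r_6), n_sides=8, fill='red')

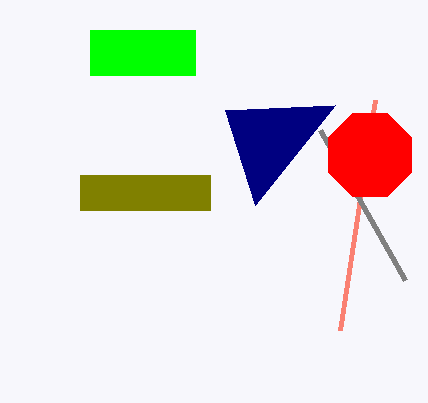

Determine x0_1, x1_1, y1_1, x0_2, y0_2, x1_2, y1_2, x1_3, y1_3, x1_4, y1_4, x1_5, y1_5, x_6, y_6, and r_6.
x0_1 = 90
x1_1 = 195
y1_1 = 75
x0_2 = 80
y0_2 = 175
x1_2 = 210
y1_2 = 210
x1_3 = 340
y1_3 = 330
x1_4 = 405
y1_4 = 280
x1_5 = 225
y1_5 = 110
x_6 = 370
y_6 = 155
r_6 = 45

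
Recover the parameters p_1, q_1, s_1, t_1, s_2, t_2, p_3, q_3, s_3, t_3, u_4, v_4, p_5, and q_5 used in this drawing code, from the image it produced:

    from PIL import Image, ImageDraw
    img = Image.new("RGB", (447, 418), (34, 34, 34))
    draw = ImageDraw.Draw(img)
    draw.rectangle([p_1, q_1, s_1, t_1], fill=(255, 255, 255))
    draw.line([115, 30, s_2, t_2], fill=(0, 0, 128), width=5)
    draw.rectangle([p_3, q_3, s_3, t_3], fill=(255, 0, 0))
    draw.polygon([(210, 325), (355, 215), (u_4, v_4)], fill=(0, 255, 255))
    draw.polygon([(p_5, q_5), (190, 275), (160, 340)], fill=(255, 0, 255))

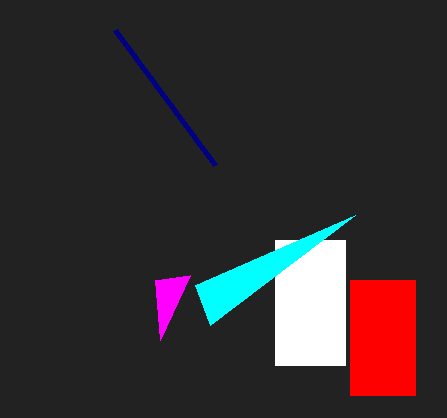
p_1 = 275, q_1 = 240, s_1 = 345, t_1 = 365, s_2 = 215, t_2 = 165, p_3 = 350, q_3 = 280, s_3 = 415, t_3 = 395, u_4 = 195, v_4 = 285, p_5 = 155, q_5 = 280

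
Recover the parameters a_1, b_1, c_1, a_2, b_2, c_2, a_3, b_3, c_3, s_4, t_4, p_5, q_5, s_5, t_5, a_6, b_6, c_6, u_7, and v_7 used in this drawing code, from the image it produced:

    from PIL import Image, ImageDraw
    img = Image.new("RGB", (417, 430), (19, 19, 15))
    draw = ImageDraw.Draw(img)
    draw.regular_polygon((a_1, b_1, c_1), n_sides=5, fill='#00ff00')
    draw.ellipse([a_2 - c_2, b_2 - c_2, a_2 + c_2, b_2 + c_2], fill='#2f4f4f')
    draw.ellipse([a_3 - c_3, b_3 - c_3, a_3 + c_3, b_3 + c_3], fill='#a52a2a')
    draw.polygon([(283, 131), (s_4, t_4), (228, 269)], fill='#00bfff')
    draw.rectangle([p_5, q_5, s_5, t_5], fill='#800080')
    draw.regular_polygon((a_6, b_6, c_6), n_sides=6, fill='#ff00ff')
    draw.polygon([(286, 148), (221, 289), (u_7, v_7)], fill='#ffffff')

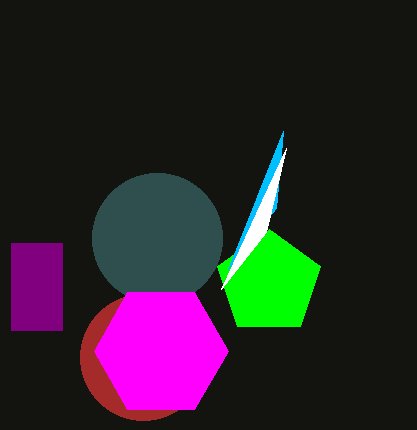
a_1 = 269, b_1 = 283, c_1 = 54, a_2 = 157, b_2 = 238, c_2 = 65, a_3 = 143, b_3 = 357, c_3 = 63, s_4 = 276, t_4 = 208, p_5 = 11, q_5 = 243, s_5 = 62, t_5 = 330, a_6 = 161, b_6 = 351, c_6 = 67, u_7 = 266, v_7 = 232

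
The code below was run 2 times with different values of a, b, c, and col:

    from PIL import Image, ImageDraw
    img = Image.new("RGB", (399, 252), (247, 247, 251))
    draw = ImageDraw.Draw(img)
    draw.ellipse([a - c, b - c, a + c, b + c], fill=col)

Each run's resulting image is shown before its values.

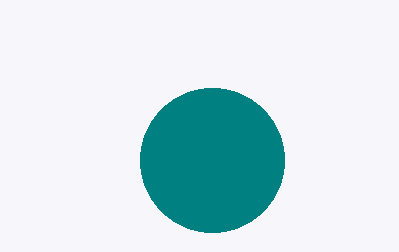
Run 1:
a = 212; b = 160; c = 72; col = 'teal'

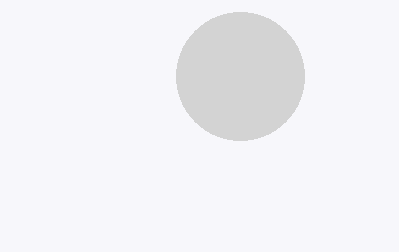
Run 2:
a = 240, b = 76, c = 64, col = 'lightgray'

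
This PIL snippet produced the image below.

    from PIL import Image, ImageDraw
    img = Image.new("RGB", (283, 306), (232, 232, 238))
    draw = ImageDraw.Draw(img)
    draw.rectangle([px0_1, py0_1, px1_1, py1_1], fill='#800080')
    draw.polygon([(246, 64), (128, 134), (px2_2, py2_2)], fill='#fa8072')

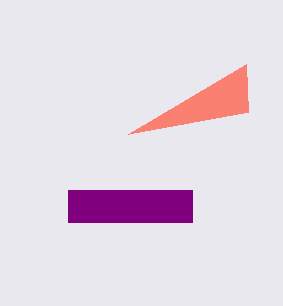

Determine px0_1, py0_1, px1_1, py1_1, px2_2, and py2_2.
px0_1 = 68, py0_1 = 190, px1_1 = 192, py1_1 = 222, px2_2 = 248, py2_2 = 112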